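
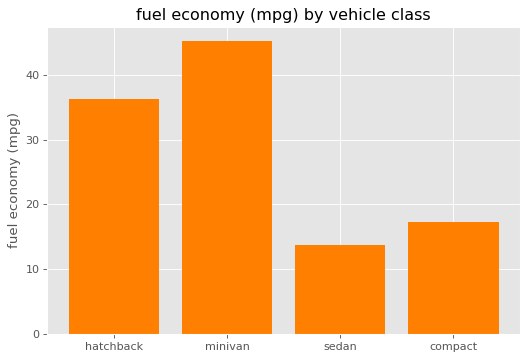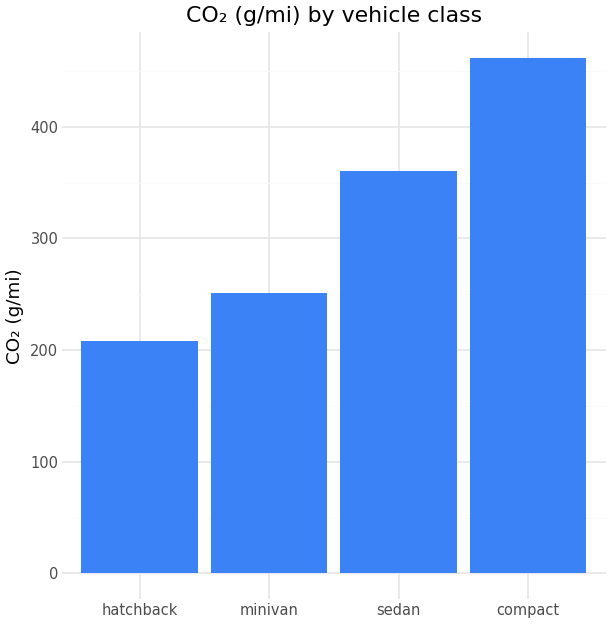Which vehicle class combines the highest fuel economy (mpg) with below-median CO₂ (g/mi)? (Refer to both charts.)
minivan

Chart 2 median CO₂ (g/mi) ≈ 300; below-median vehicle classes: hatchback, minivan. Among those, minivan has the highest fuel economy (mpg) (≈ 45).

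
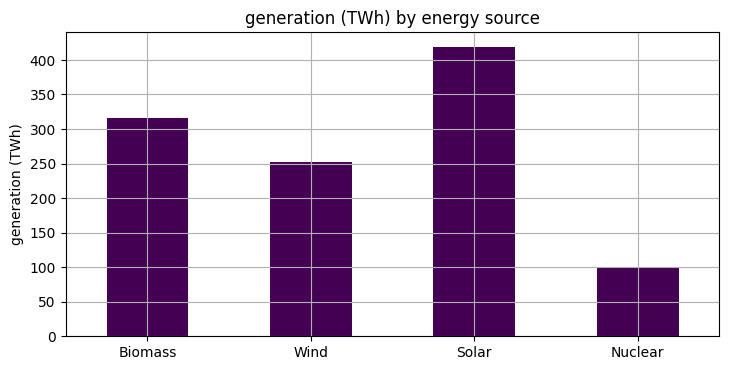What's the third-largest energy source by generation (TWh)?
Top 4: Solar ≈ 400, Biomass ≈ 300, Wind ≈ 250, Nuclear ≈ 100.

Wind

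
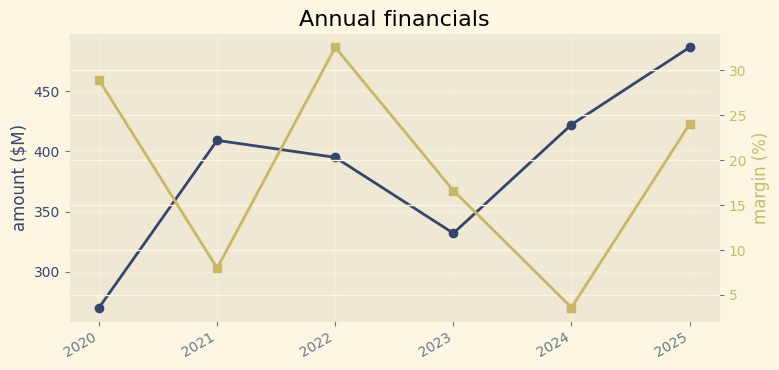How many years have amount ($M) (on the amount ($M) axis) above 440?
Above 440: 2025.

1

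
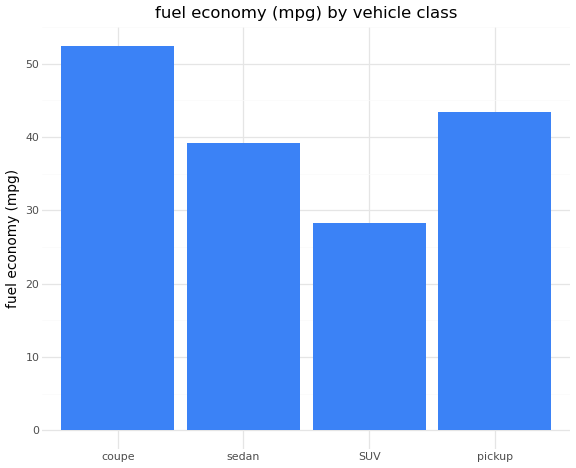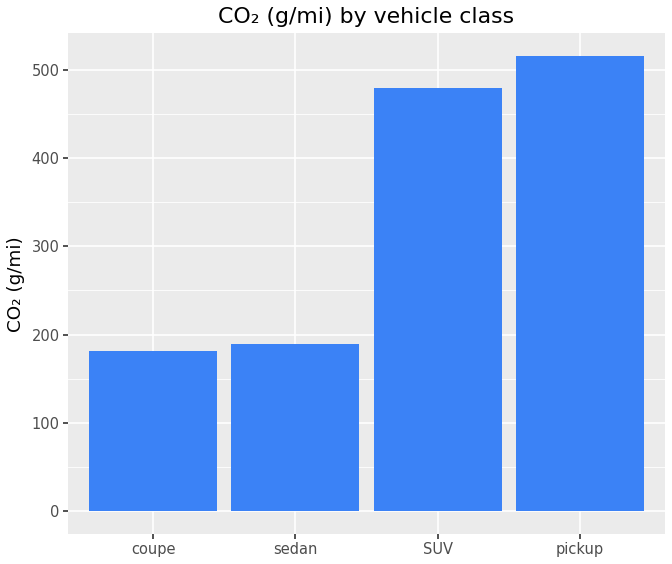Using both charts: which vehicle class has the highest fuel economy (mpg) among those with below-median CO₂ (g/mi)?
coupe

Chart 2 median CO₂ (g/mi) ≈ 350; below-median vehicle classes: coupe, sedan. Among those, coupe has the highest fuel economy (mpg) (≈ 50).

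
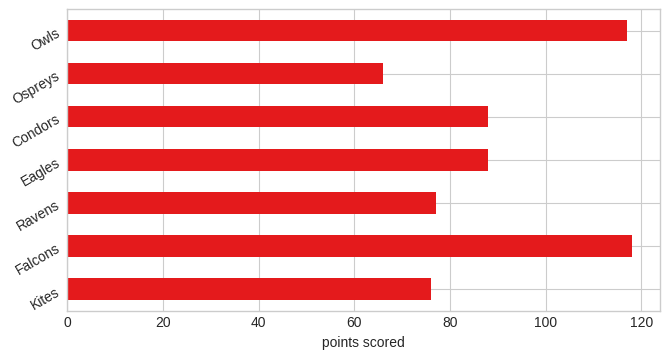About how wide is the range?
Max Falcons ≈ 120, min Ospreys ≈ 70; range ≈ 50.

≈ 50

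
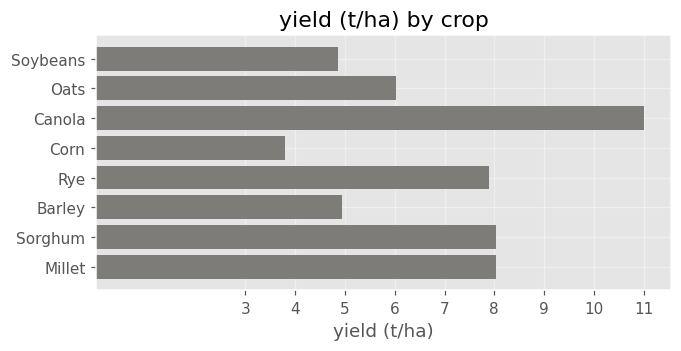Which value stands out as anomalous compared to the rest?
Canola

Canola ≈ 11; the rest sit between ≈ 4 and ≈ 8.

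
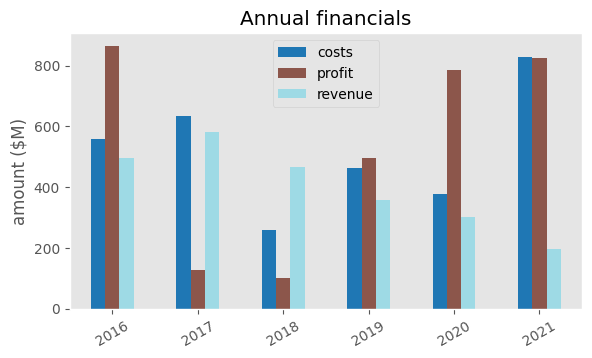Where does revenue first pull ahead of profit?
2016: revenue ≈ 500 vs profit ≈ 900 (not yet); 2017: revenue ≈ 600 vs profit ≈ 100 (first crossover).

2017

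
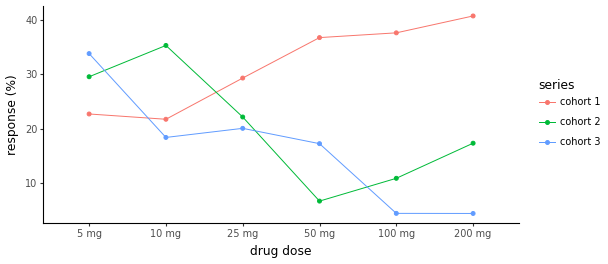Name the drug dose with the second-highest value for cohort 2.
5 mg

Top 3 for cohort 2: 10 mg ≈ 35, 5 mg ≈ 30, 25 mg ≈ 20.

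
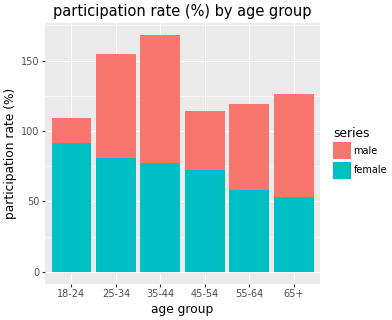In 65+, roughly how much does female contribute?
female top ≈ 60, bottom ≈ 0; segment ≈ 60.

≈ 60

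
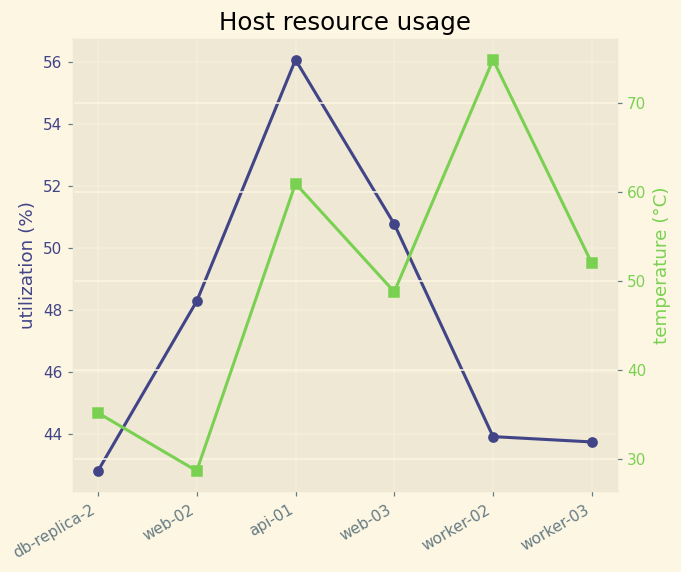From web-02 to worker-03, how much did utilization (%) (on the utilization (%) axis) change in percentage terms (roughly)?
≈ -8.3%

web-02 ≈ 48, worker-03 ≈ 44; (44 − 48) / 48 ≈ -8.3%.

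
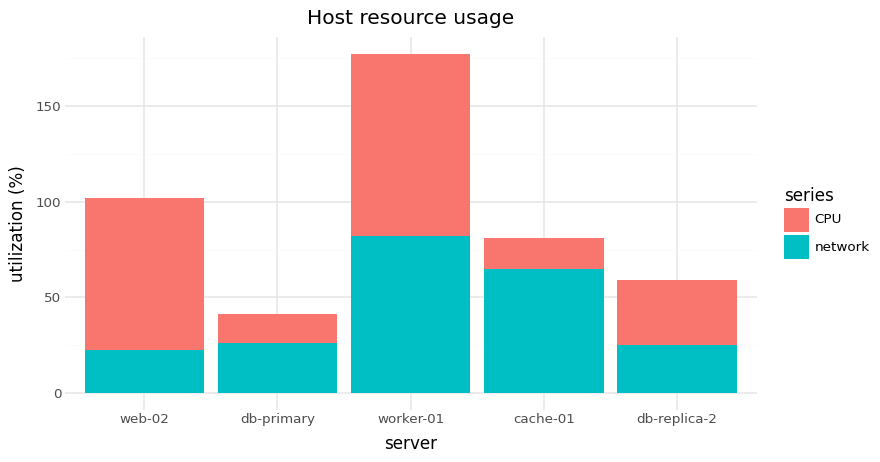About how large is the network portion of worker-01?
≈ 80

network top ≈ 80, bottom ≈ 0; segment ≈ 80.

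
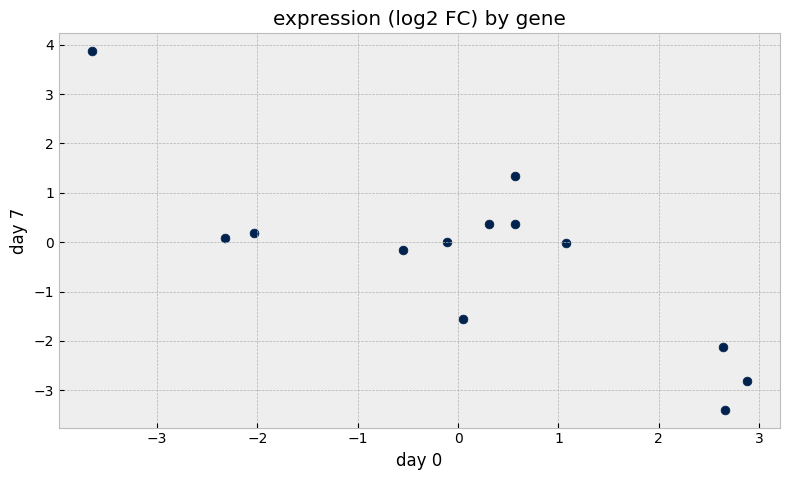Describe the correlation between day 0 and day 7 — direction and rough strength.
Points are negatively correlated; strong (|r| ≈ 0.8).

negative, strong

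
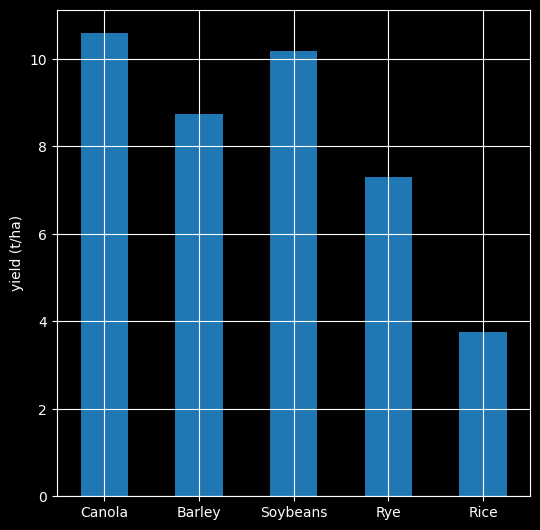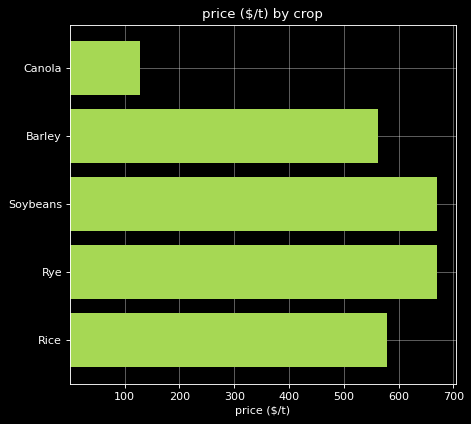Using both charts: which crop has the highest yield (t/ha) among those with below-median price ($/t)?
Chart 2 median price ($/t) ≈ 600; below-median crops: Canola, Barley. Among those, Canola has the highest yield (t/ha) (≈ 11).

Canola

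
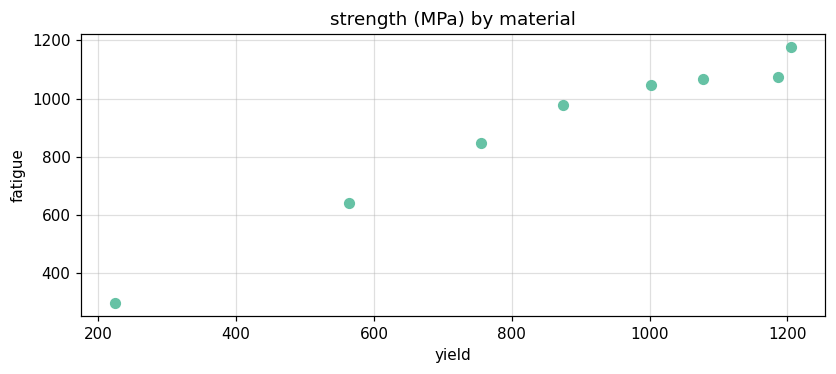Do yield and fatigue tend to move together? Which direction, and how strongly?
Points are positively correlated; strong (|r| ≈ 1.0).

positive, strong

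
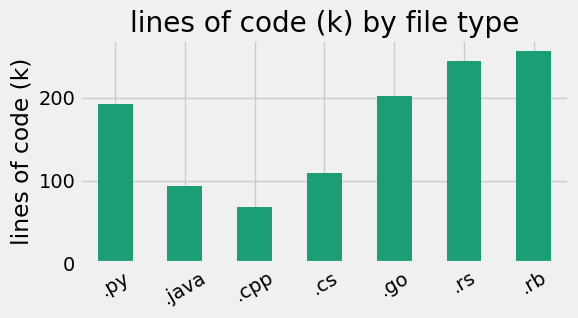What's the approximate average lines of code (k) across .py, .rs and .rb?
(200 + 250 + 250) / 3 ≈ 233.

≈ 233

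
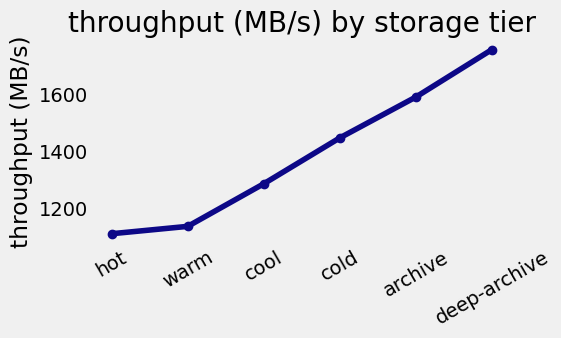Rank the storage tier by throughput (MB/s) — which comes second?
archive

Top 3: deep-archive ≈ 1800, archive ≈ 1600, cold ≈ 1400.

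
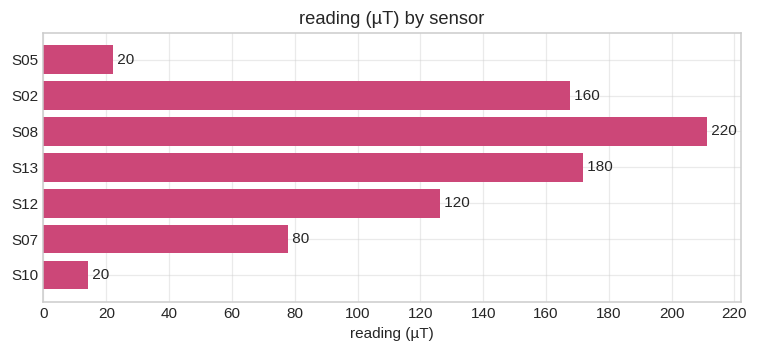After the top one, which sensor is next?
S13

Top 3: S08 ≈ 220, S13 ≈ 180, S02 ≈ 160.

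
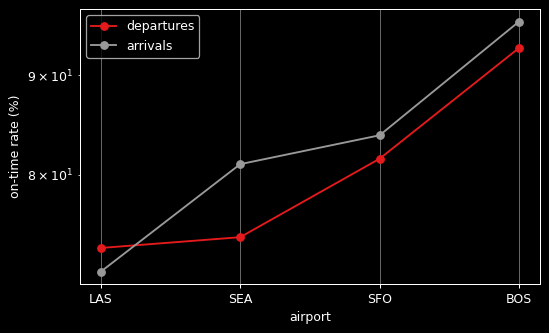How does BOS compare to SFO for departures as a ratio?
≈ 1.19×

BOS ≈ 95, SFO ≈ 80; 95/80 ≈ 1.19.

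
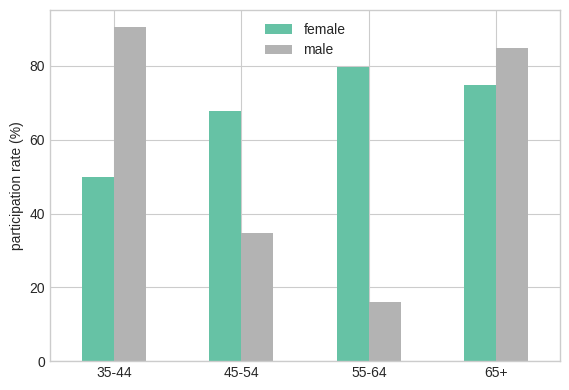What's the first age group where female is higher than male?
35-44: female ≈ 50 vs male ≈ 90 (not yet); 45-54: female ≈ 70 vs male ≈ 30 (first crossover).

45-54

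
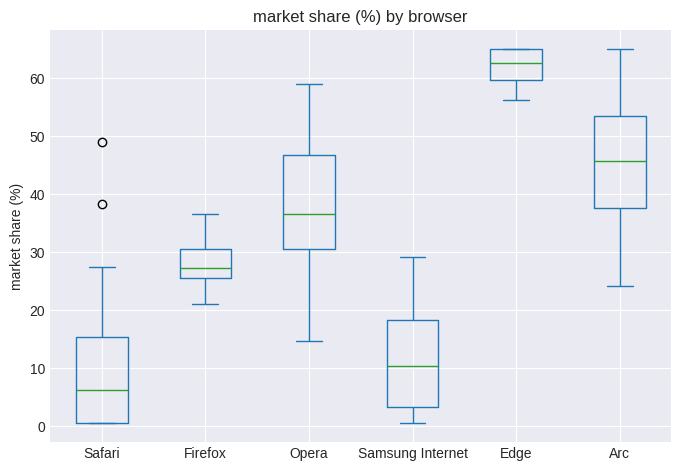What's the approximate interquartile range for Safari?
Q3 ≈ 15, Q1 ≈ 0; IQR ≈ 15.

≈ 15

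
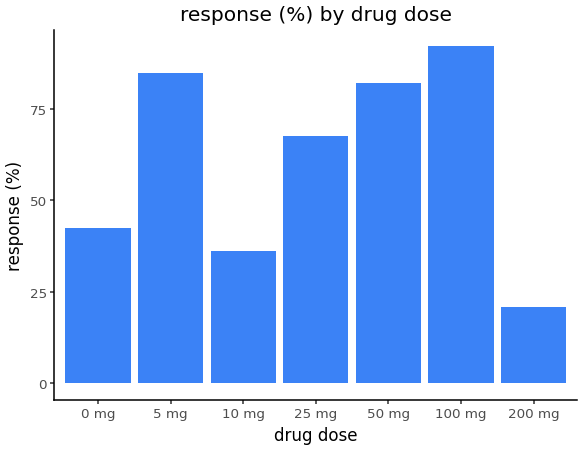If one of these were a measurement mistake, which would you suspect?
200 mg ≈ 20; the rest sit between ≈ 40 and ≈ 90.

200 mg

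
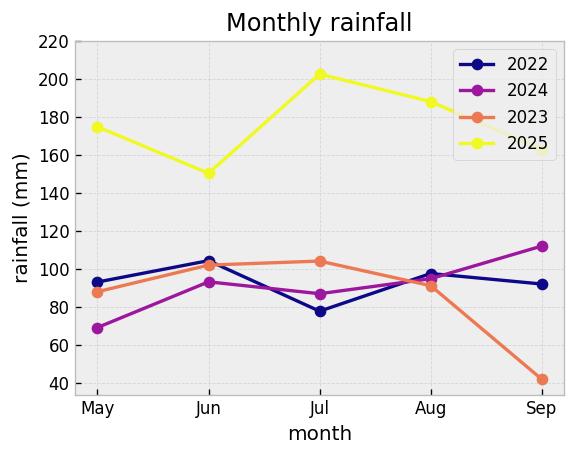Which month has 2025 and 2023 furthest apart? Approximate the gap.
Sep, ≈ 120 mm

Sep: 2025 ≈ 160, 2023 ≈ 40 → gap ≈ 120. Next-largest (Jul) is only ≈ 100.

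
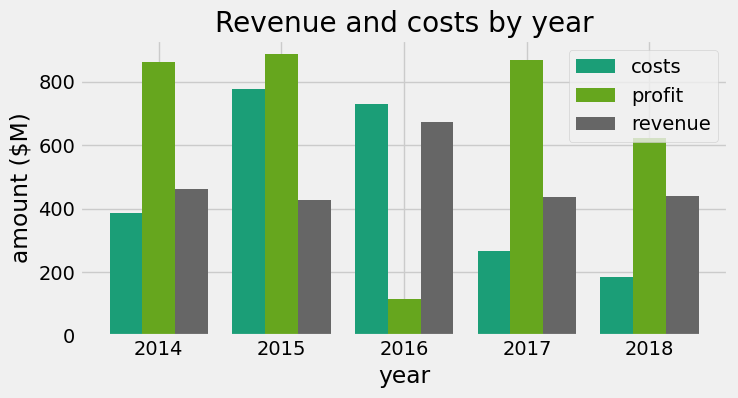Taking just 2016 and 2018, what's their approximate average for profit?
≈ 350

(100 + 600) / 2 ≈ 350.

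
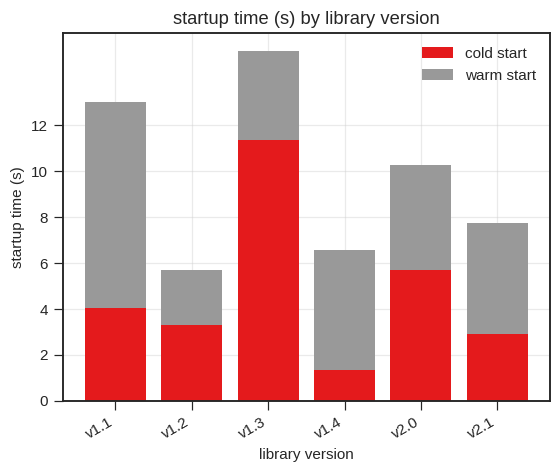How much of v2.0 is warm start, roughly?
warm start top ≈ 10, bottom ≈ 6; segment ≈ 4.

≈ 4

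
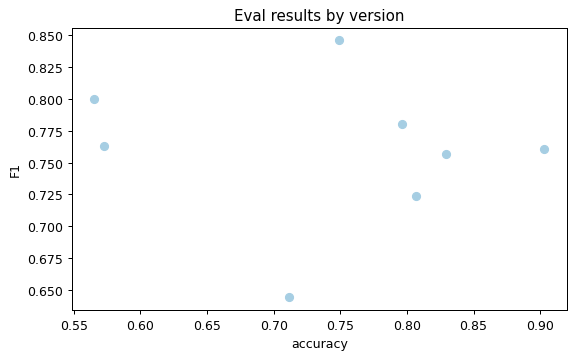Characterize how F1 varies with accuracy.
Points are roughly uncorrelated; weak (|r| ≈ 0.1).

no clear correlation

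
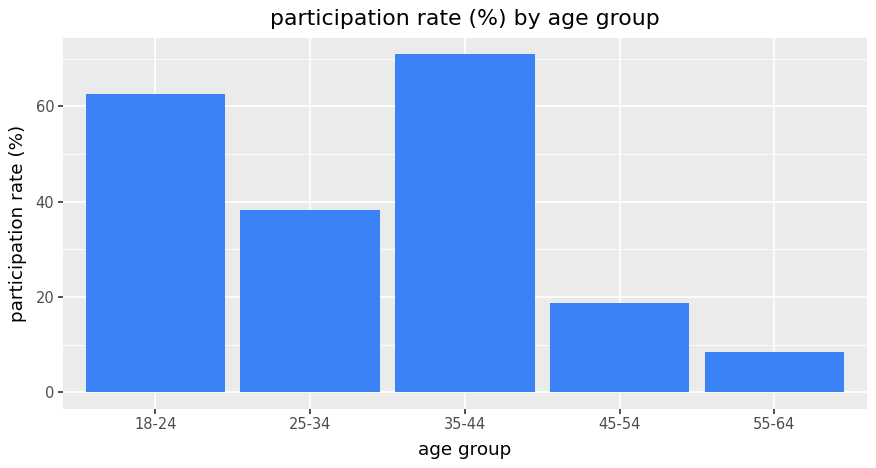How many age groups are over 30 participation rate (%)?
3

Above 30: 18-24, 25-34, 35-44.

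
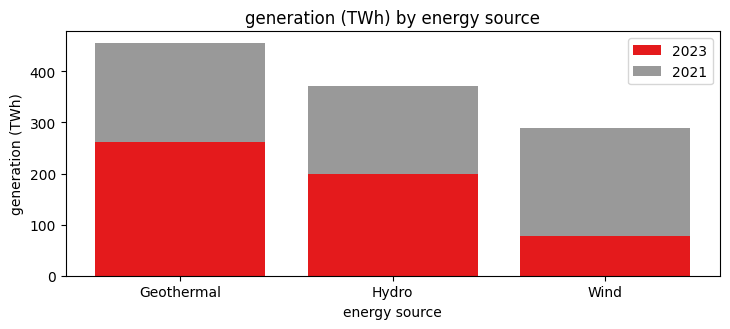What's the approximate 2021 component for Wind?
≈ 200

2021 top ≈ 300, bottom ≈ 100; segment ≈ 200.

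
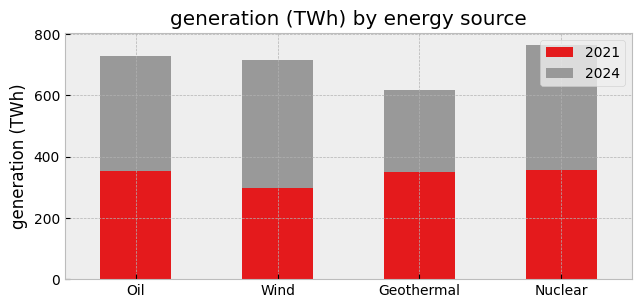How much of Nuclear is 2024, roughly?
2024 top ≈ 800, bottom ≈ 400; segment ≈ 400.

≈ 400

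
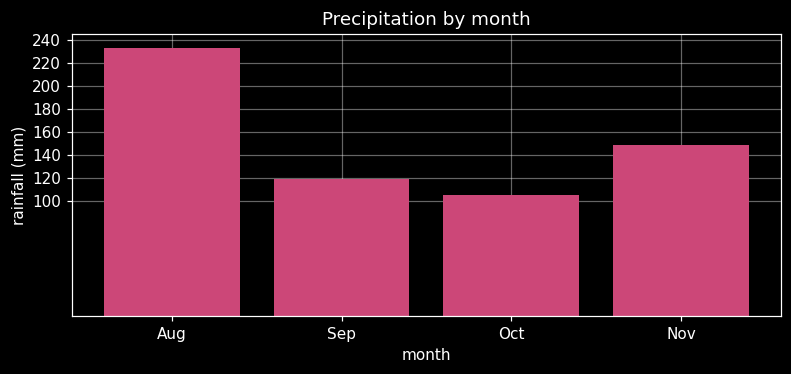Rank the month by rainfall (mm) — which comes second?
Nov

Top 3: Aug ≈ 240, Nov ≈ 140, Sep ≈ 120.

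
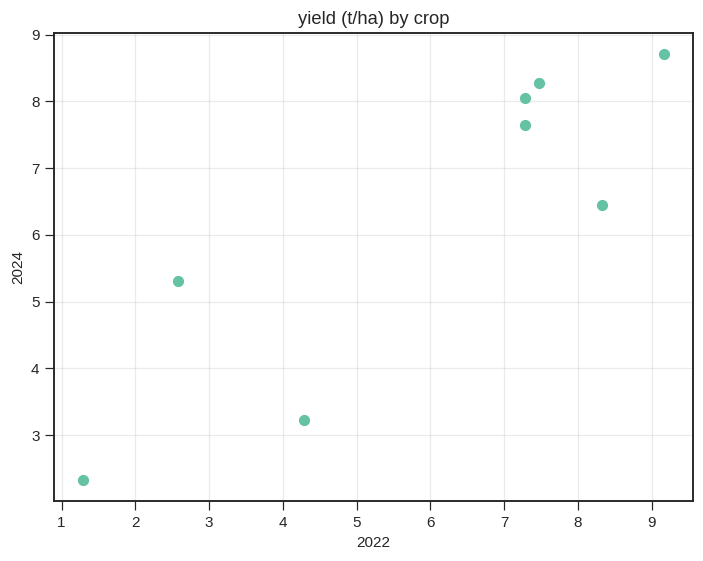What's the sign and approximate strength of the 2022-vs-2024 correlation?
positive, strong

Points are positively correlated; strong (|r| ≈ 0.9).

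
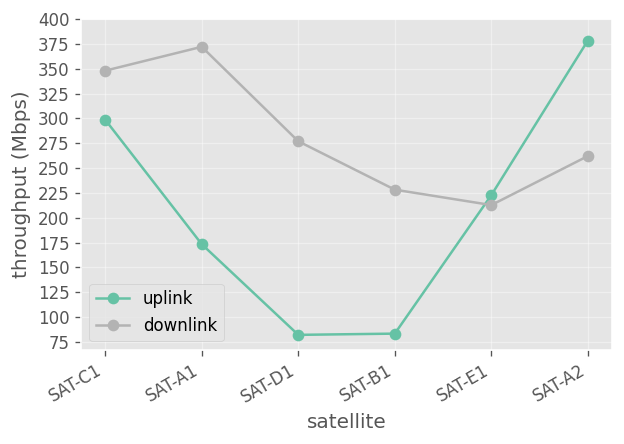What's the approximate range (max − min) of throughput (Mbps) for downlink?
Max SAT-A1 ≈ 375, min SAT-E1 ≈ 225; range ≈ 150.

≈ 150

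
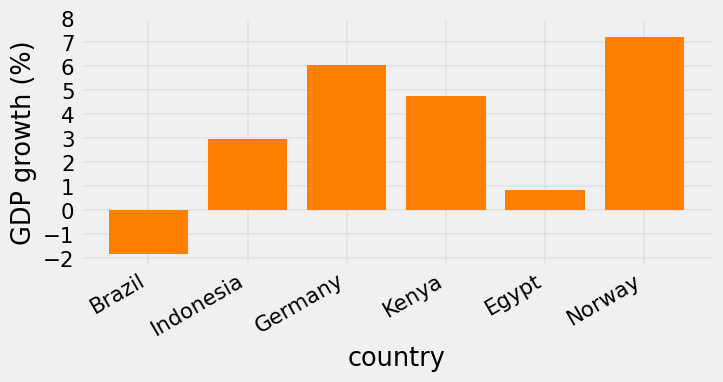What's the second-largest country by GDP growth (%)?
Germany

Top 3: Norway ≈ 7, Germany ≈ 6, Kenya ≈ 5.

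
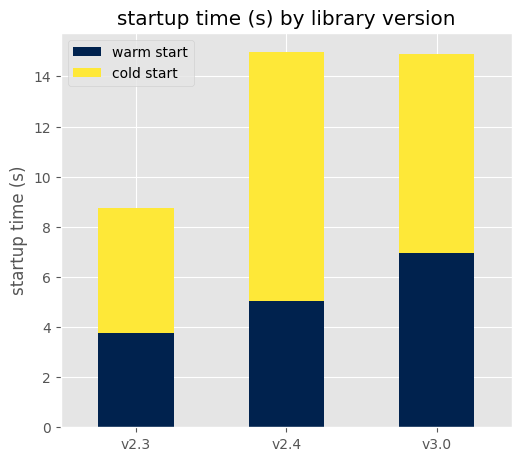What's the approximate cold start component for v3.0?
≈ 8

cold start top ≈ 14, bottom ≈ 6; segment ≈ 8.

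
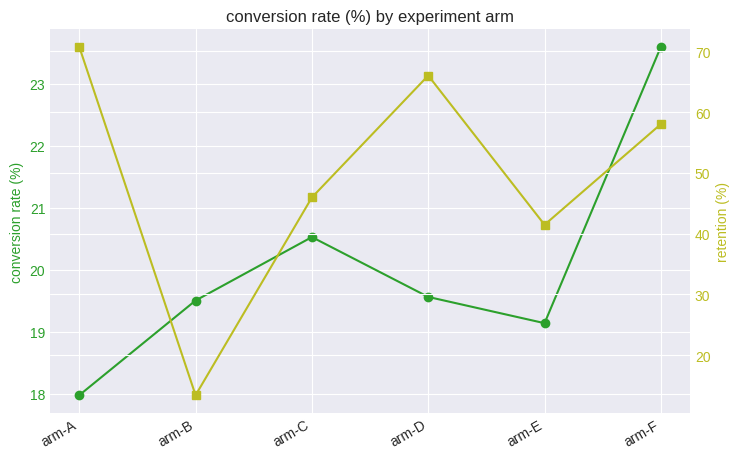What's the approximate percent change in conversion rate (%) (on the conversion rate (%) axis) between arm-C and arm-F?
arm-C ≈ 20.5, arm-F ≈ 23.5; (23.5 − 20.5) / 20.5 ≈ +14.6%.

≈ +14.6%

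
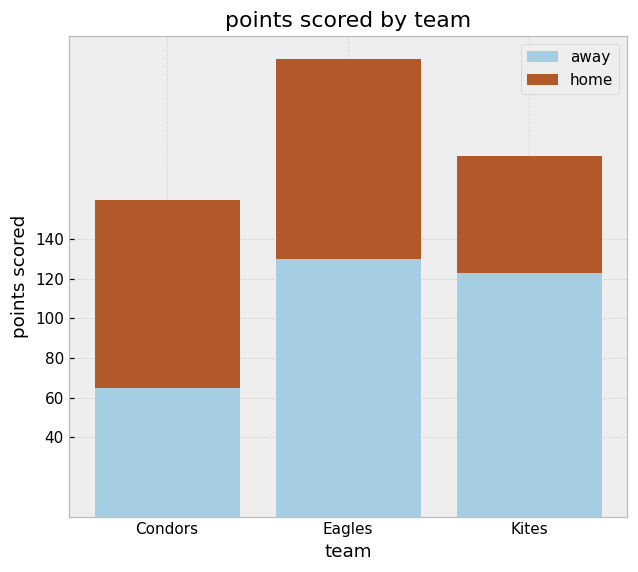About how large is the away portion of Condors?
≈ 60

away top ≈ 60, bottom ≈ 0; segment ≈ 60.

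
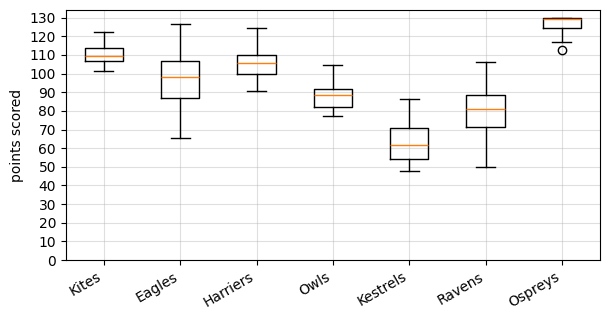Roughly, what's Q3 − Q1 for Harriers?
Q3 ≈ 110, Q1 ≈ 100; IQR ≈ 10.

≈ 10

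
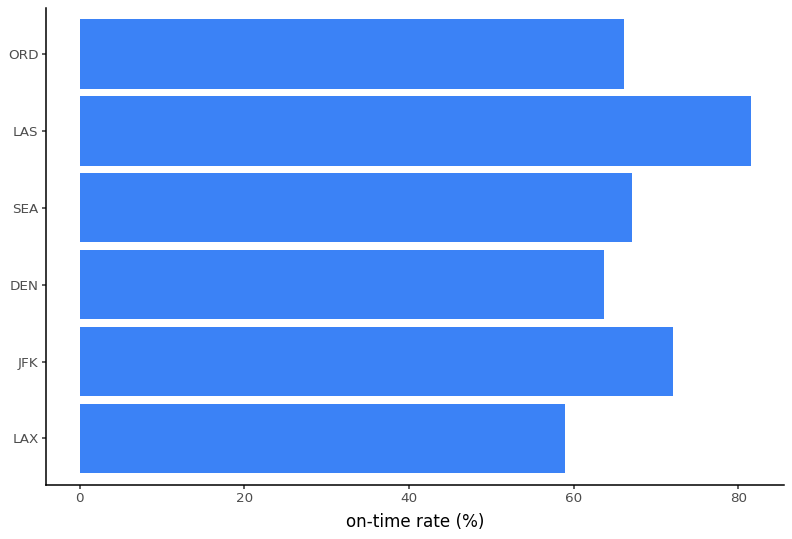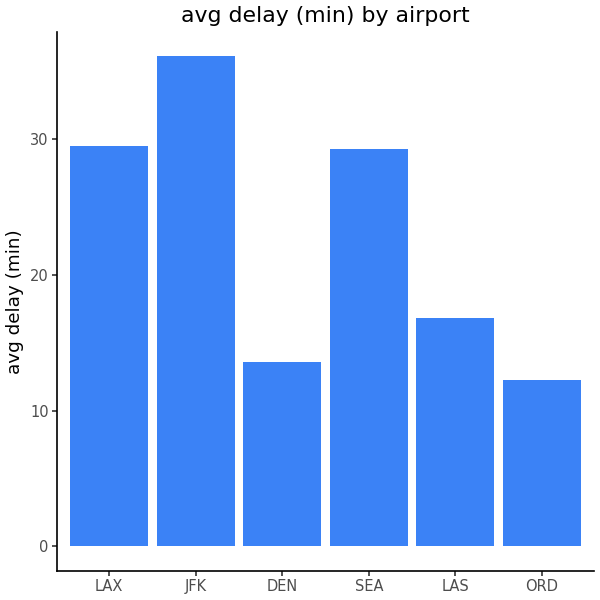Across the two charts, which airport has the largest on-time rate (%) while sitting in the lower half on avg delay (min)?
Chart 2 median avg delay (min) ≈ 25; below-median airports: DEN, LAS, ORD. Among those, LAS has the highest on-time rate (%) (≈ 80).

LAS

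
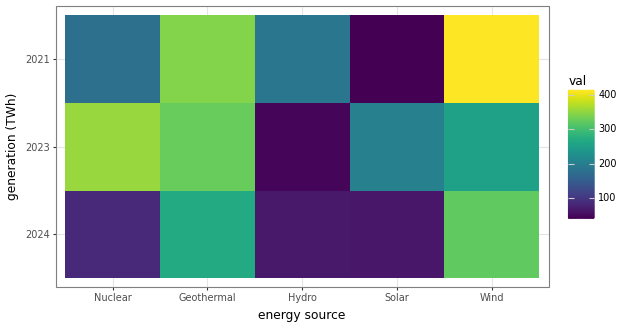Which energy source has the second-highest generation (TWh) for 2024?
Top 3 for 2024: Wind ≈ 300, Geothermal ≈ 250, Nuclear ≈ 100.

Geothermal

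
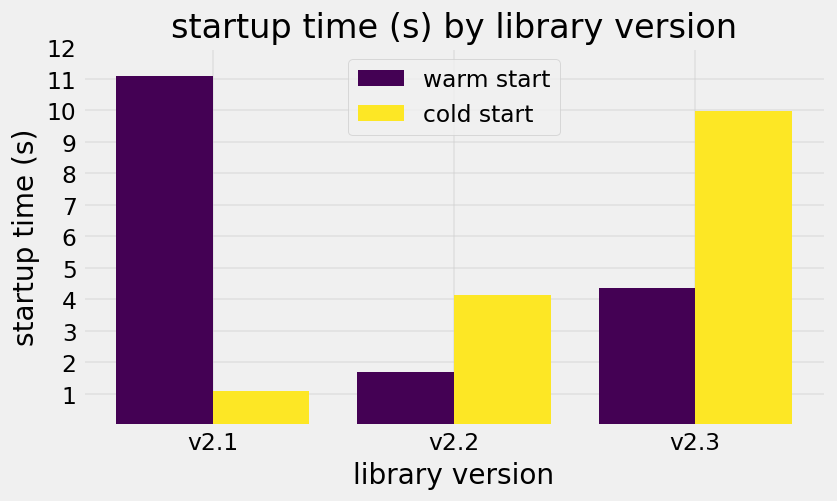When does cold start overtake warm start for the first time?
v2.2

v2.1: cold start ≈ 1 vs warm start ≈ 11 (not yet); v2.2: cold start ≈ 4 vs warm start ≈ 2 (first crossover).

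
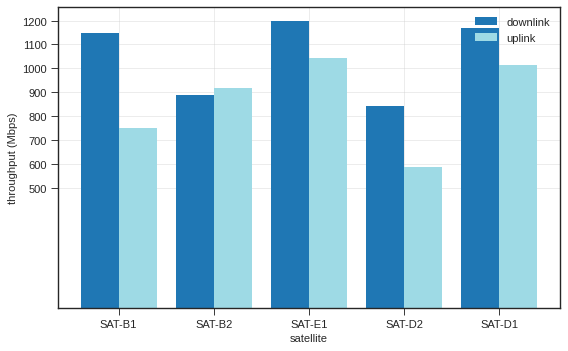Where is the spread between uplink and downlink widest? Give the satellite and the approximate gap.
SAT-B1, ≈ 300 Mbps

SAT-B1: uplink ≈ 800, downlink ≈ 1100 → gap ≈ 300. Next-largest (SAT-D2) is only ≈ 200.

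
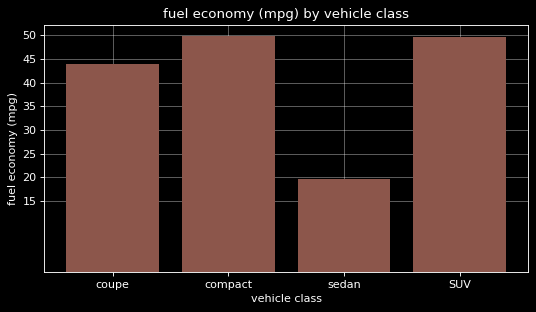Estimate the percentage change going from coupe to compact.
≈ +11.1%

coupe ≈ 45, compact ≈ 50; (50 − 45) / 45 ≈ +11.1%.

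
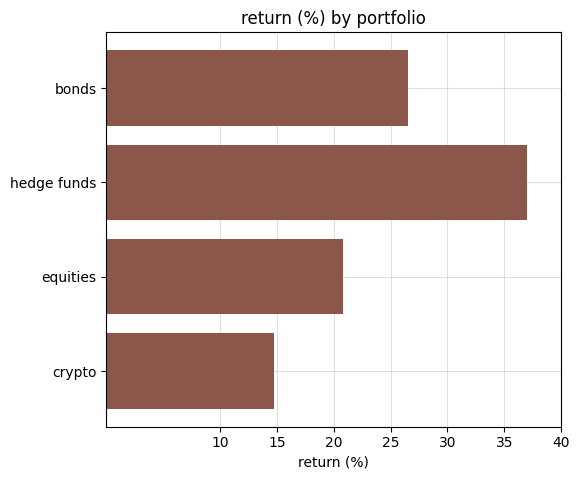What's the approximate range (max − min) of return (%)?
Max hedge funds ≈ 35, min crypto ≈ 15; range ≈ 20.

≈ 20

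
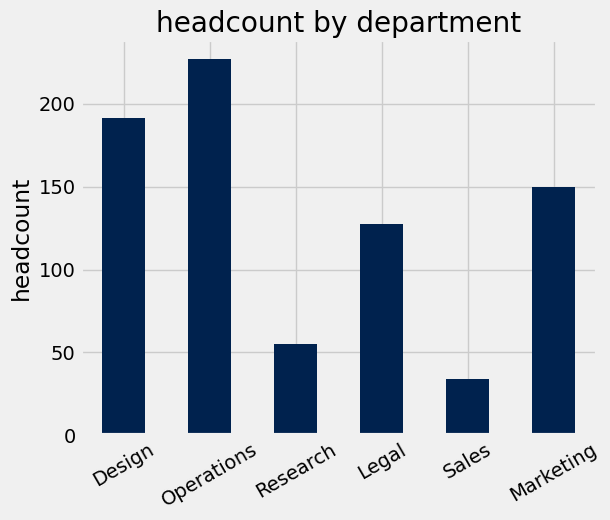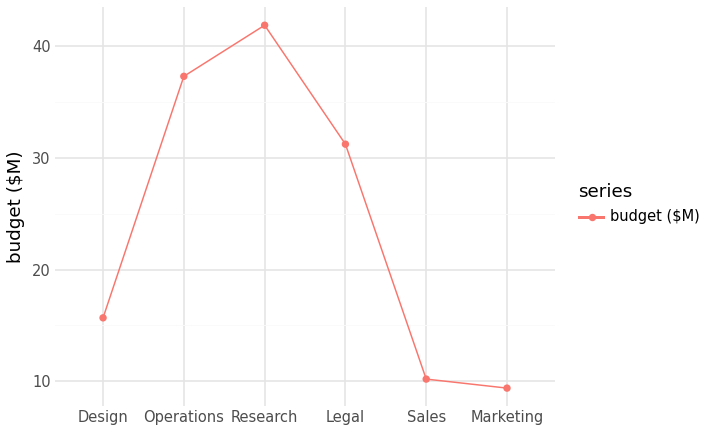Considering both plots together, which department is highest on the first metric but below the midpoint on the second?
Design

Chart 2 median budget ($M) ≈ 25; below-median departments: Design, Sales, Marketing. Among those, Design has the highest headcount (≈ 200).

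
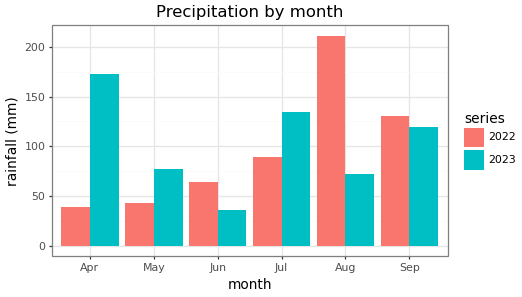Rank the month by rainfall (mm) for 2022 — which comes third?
Top 4 for 2022: Aug ≈ 220, Sep ≈ 140, Jul ≈ 80, Jun ≈ 60.

Jul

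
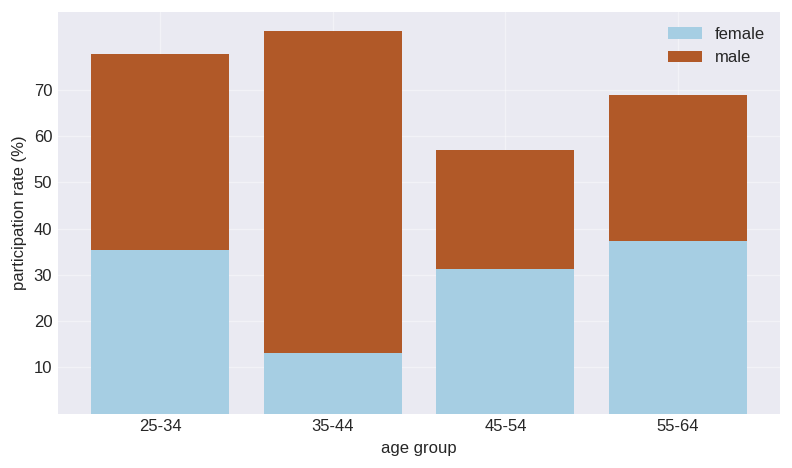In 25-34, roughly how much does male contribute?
male top ≈ 80, bottom ≈ 40; segment ≈ 40.

≈ 40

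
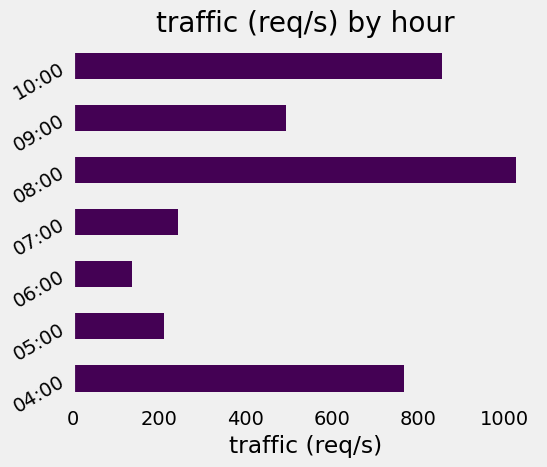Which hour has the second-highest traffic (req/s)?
Top 3: 08:00 ≈ 1000, 10:00 ≈ 900, 04:00 ≈ 800.

10:00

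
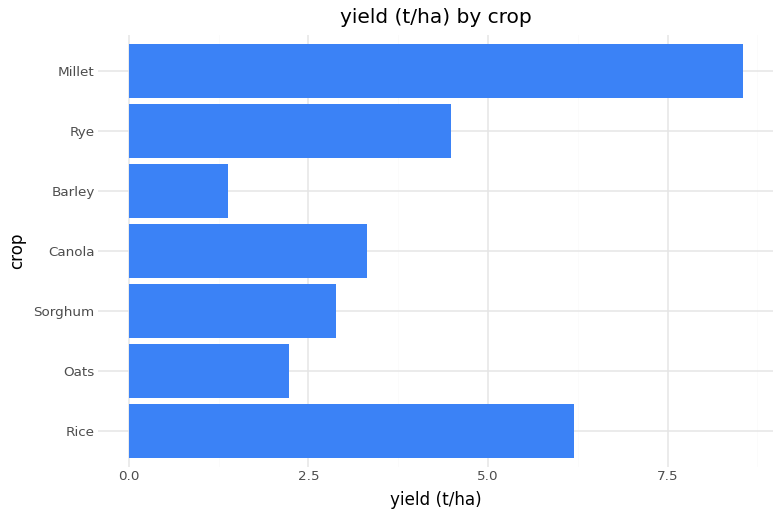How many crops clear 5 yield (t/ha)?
2

Above 5: Rice, Millet.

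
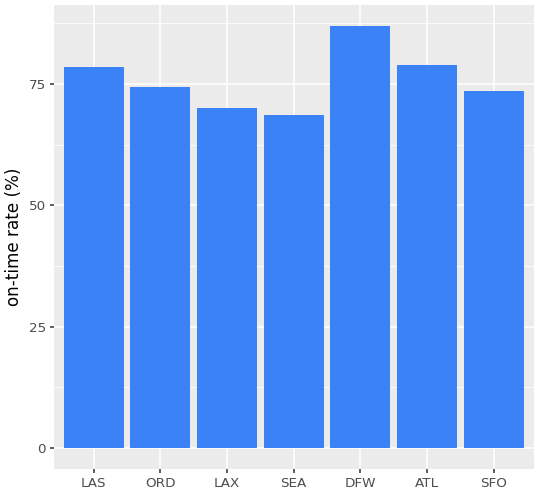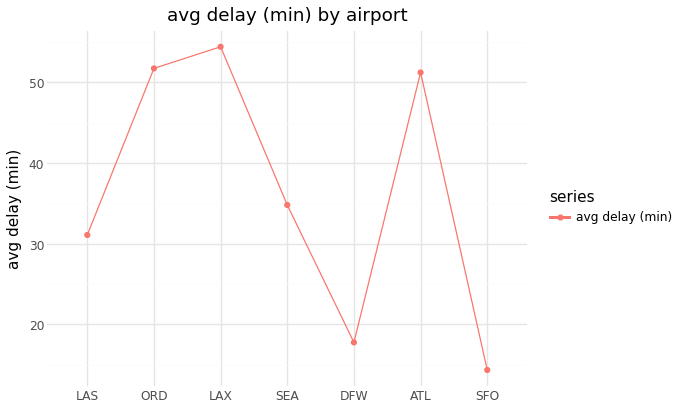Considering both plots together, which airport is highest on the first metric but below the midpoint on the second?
Chart 2 median avg delay (min) ≈ 35; below-median airports: LAS, DFW, SFO. Among those, DFW has the highest on-time rate (%) (≈ 90).

DFW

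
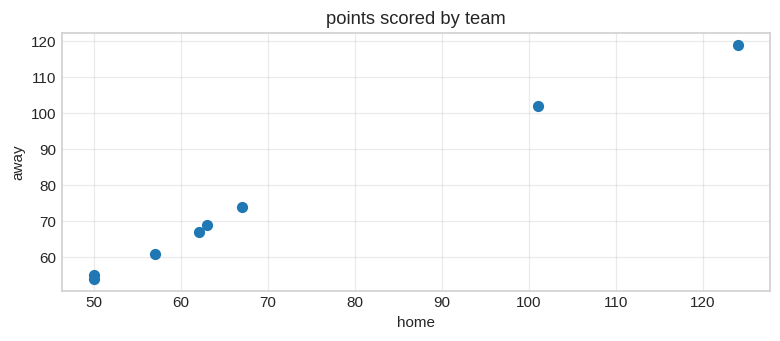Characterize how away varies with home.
positive, strong

Points are positively correlated; strong (|r| ≈ 1.0).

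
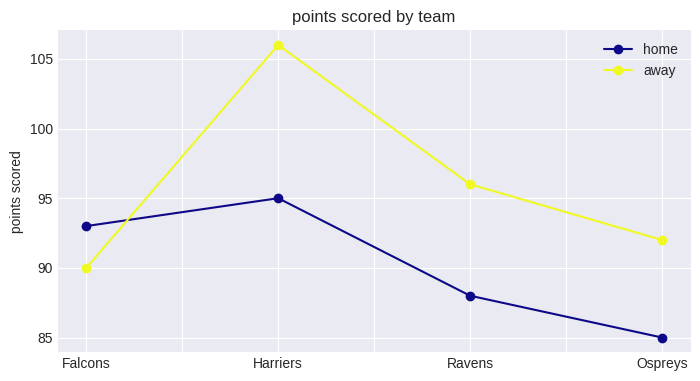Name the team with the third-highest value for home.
Top 4 for home: Harriers ≈ 96, Falcons ≈ 92, Ravens ≈ 88, Ospreys ≈ 84.

Ravens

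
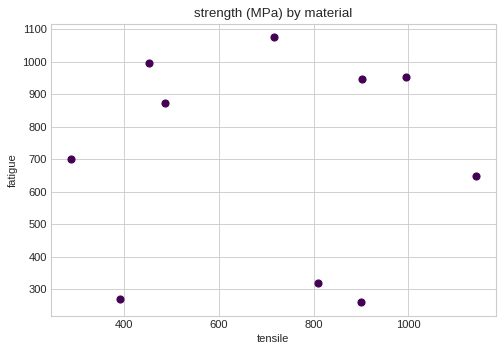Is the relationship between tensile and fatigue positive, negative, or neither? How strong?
no clear correlation

Points are roughly uncorrelated; weak (|r| ≈ 0.0).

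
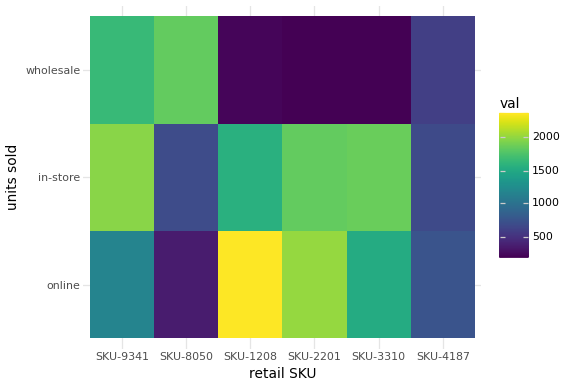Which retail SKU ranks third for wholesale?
Top 4 for wholesale: SKU-8050 ≈ 1800, SKU-9341 ≈ 1600, SKU-4187 ≈ 600, SKU-1208 ≈ 200.

SKU-4187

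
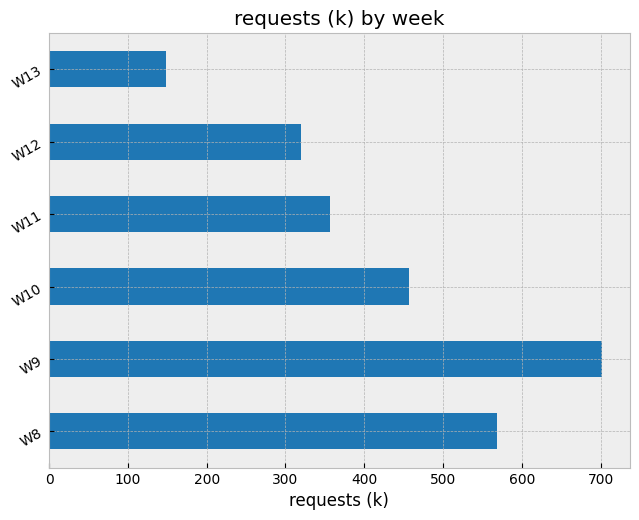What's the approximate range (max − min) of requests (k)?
Max W9 ≈ 700, min W13 ≈ 100; range ≈ 600.

≈ 600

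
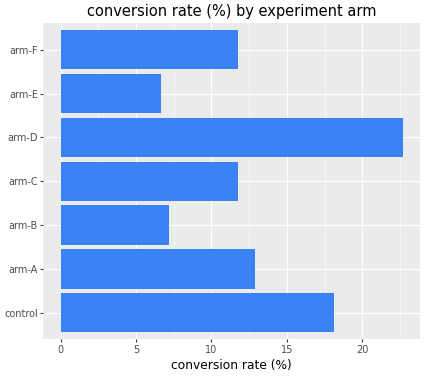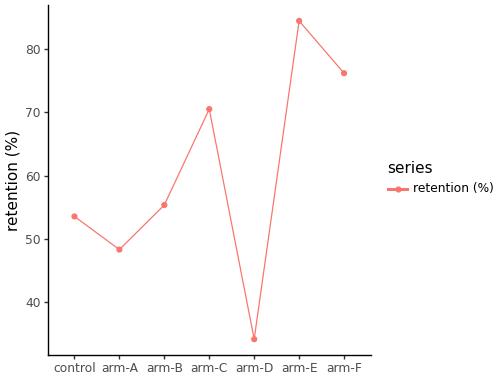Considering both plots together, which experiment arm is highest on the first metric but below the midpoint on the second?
arm-D

Chart 2 median retention (%) ≈ 60; below-median experiment arms: control, arm-A, arm-D. Among those, arm-D has the highest conversion rate (%) (≈ 25).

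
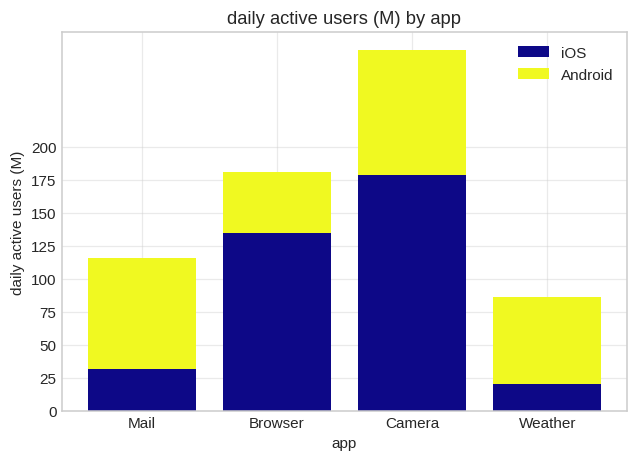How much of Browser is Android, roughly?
Android top ≈ 175, bottom ≈ 125; segment ≈ 50.

≈ 50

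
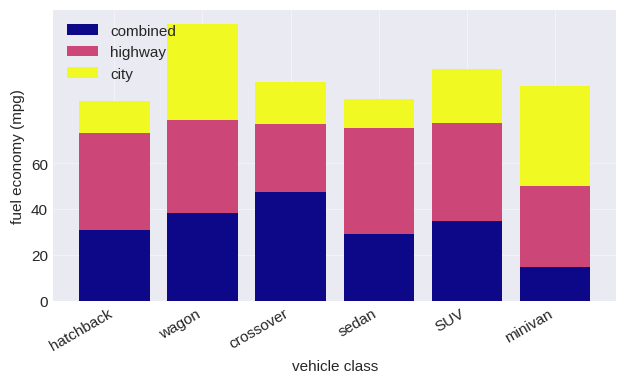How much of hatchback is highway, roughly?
≈ 40

highway top ≈ 80, bottom ≈ 40; segment ≈ 40.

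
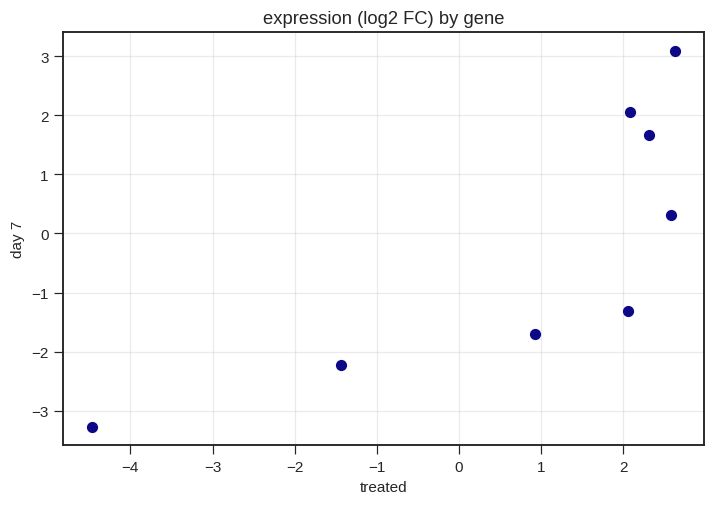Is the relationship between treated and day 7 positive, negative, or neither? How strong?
Points are positively correlated; strong (|r| ≈ 0.8).

positive, strong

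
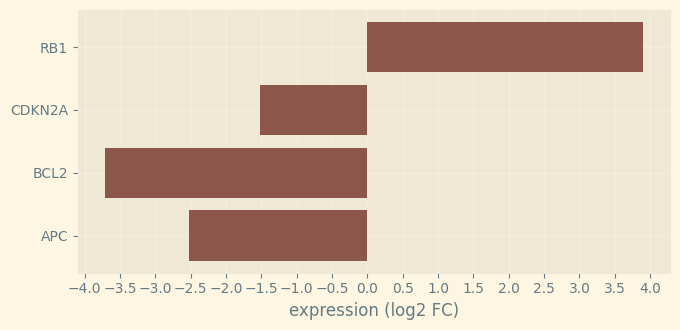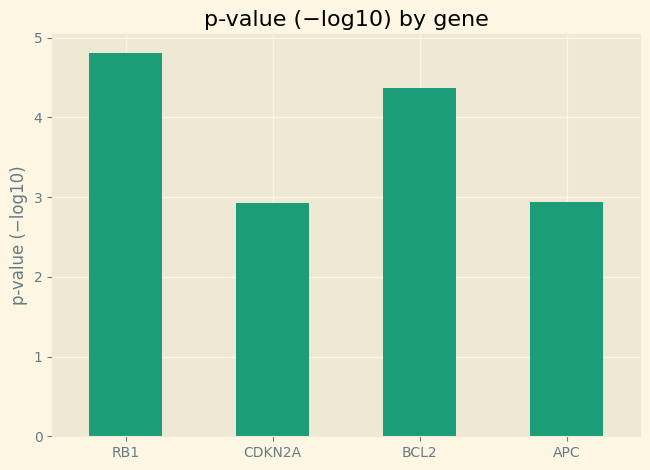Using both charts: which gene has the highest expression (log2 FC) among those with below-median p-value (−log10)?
Chart 2 median p-value (−log10) ≈ 3.5; below-median genes: CDKN2A, APC. Among those, CDKN2A has the highest expression (log2 FC) (≈ -1.5).

CDKN2A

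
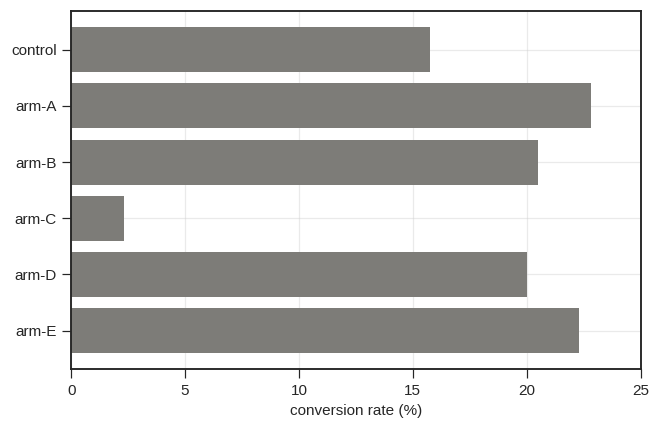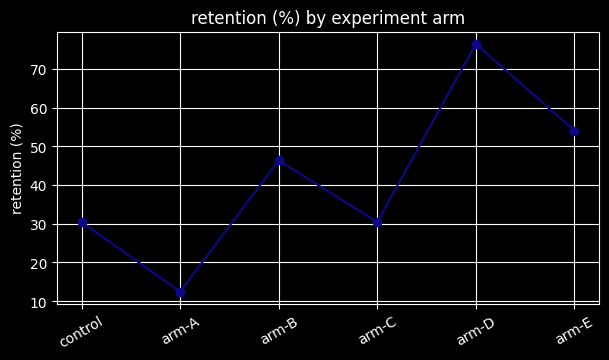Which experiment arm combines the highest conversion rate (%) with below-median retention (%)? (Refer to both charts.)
arm-A

Chart 2 median retention (%) ≈ 40; below-median experiment arms: control, arm-A, arm-C. Among those, arm-A has the highest conversion rate (%) (≈ 25).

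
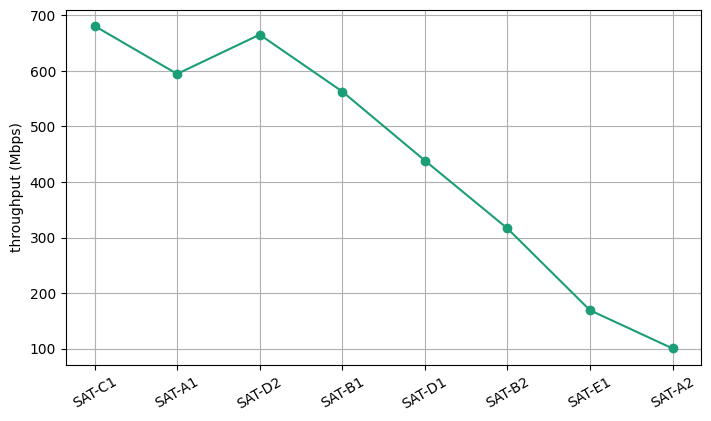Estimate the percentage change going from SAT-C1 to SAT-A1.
≈ -14.3%

SAT-C1 ≈ 700, SAT-A1 ≈ 600; (600 − 700) / 700 ≈ -14.3%.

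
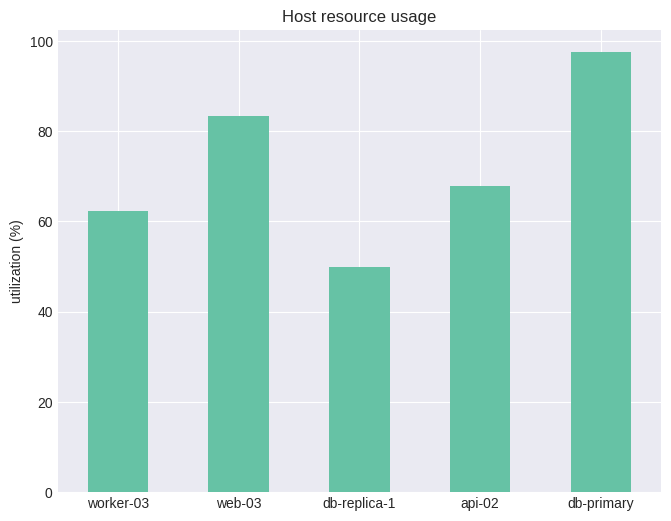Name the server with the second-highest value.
web-03

Top 3: db-primary ≈ 100, web-03 ≈ 80, api-02 ≈ 70.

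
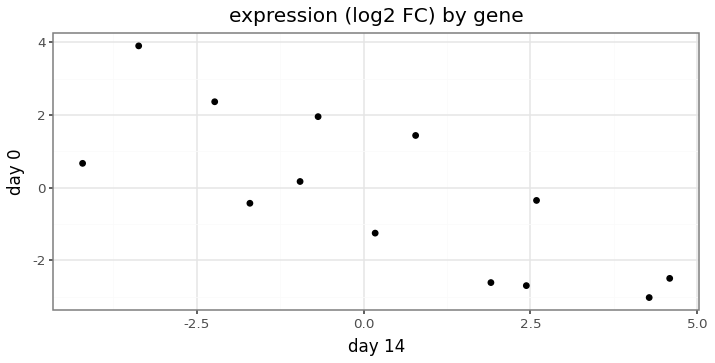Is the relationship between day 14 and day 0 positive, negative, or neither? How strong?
Points are negatively correlated; strong (|r| ≈ 0.8).

negative, strong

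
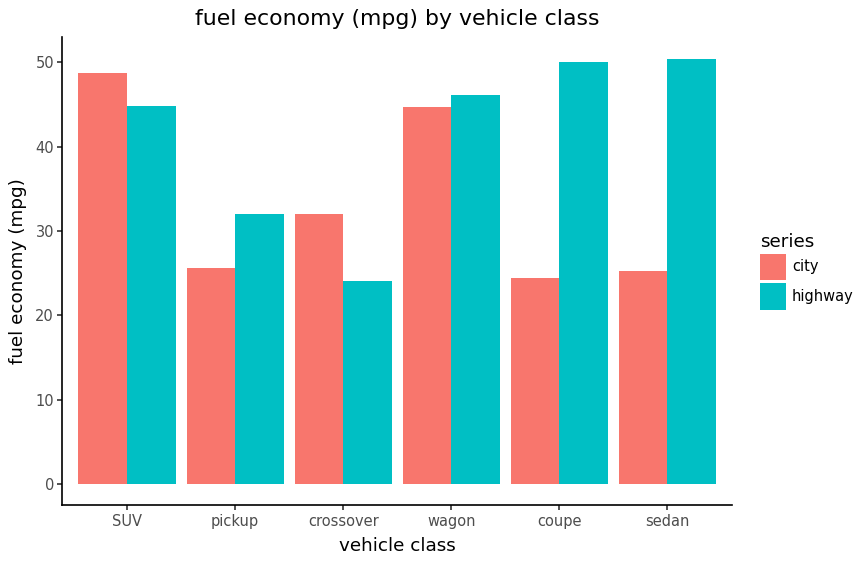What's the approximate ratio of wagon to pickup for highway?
≈ 1.5×

wagon ≈ 45, pickup ≈ 30; 45/30 ≈ 1.5.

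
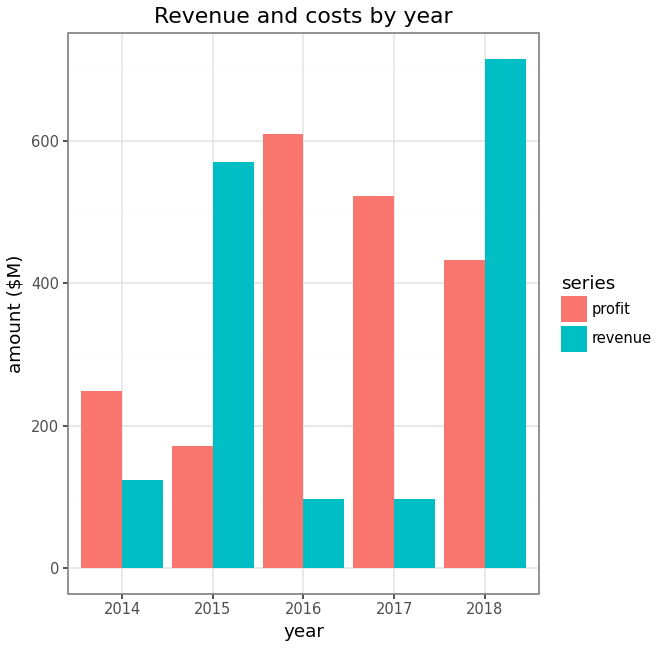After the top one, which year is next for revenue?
2015

Top 3 for revenue: 2018 ≈ 700, 2015 ≈ 600, 2014 ≈ 100.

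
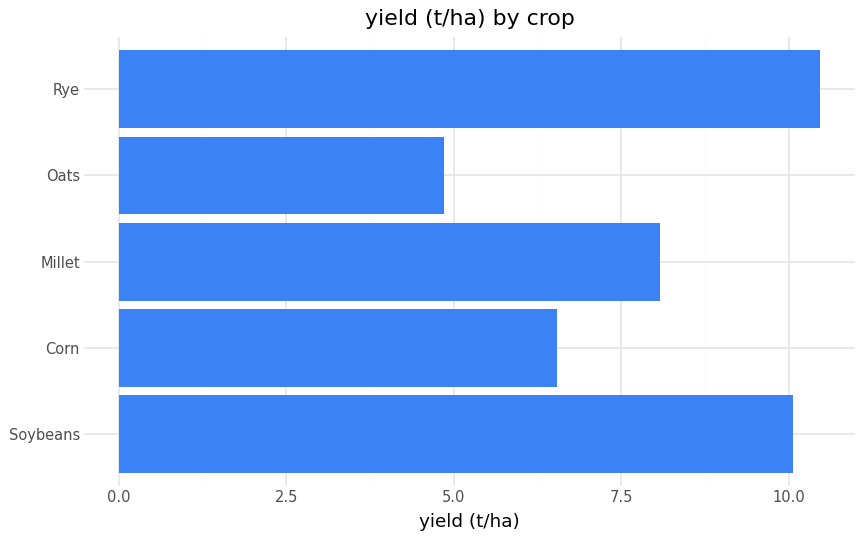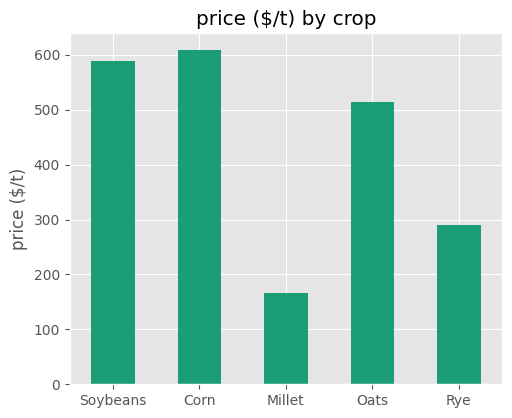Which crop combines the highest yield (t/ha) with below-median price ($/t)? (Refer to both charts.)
Chart 2 median price ($/t) ≈ 500; below-median crops: Millet, Rye. Among those, Rye has the highest yield (t/ha) (≈ 10).

Rye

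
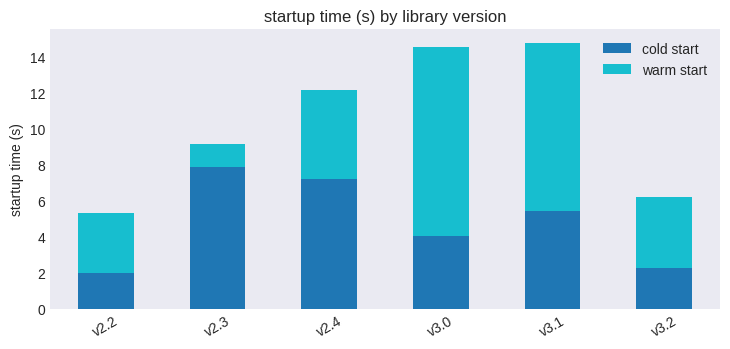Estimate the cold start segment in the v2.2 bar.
cold start top ≈ 2, bottom ≈ 0; segment ≈ 2.

≈ 2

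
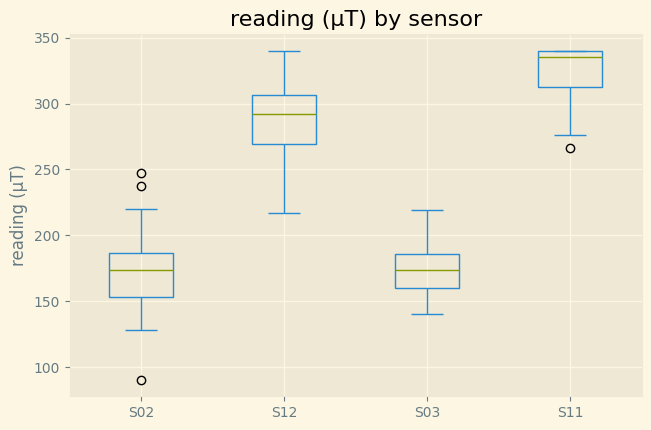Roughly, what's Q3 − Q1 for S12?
Q3 ≈ 300, Q1 ≈ 260; IQR ≈ 40.

≈ 40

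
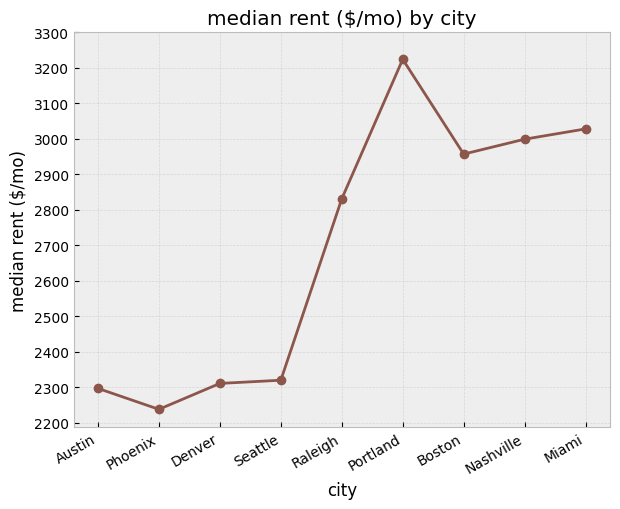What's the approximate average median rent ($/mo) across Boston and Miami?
≈ 3000

(3000 + 3000) / 2 ≈ 3000.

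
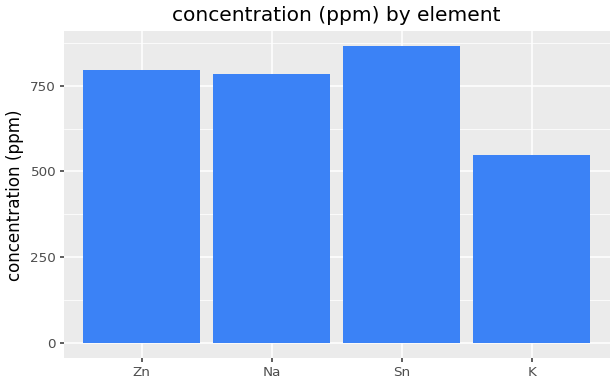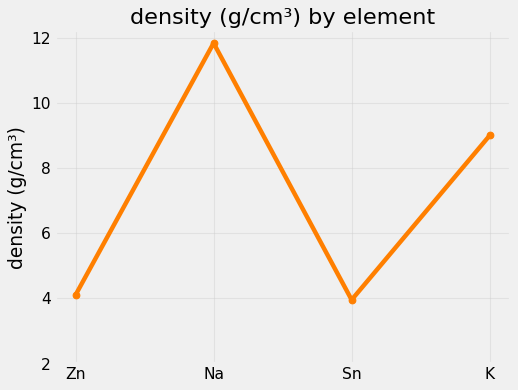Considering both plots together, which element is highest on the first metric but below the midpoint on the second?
Chart 2 median density (g/cm³) ≈ 6; below-median elements: Zn, Sn. Among those, Sn has the highest concentration (ppm) (≈ 900).

Sn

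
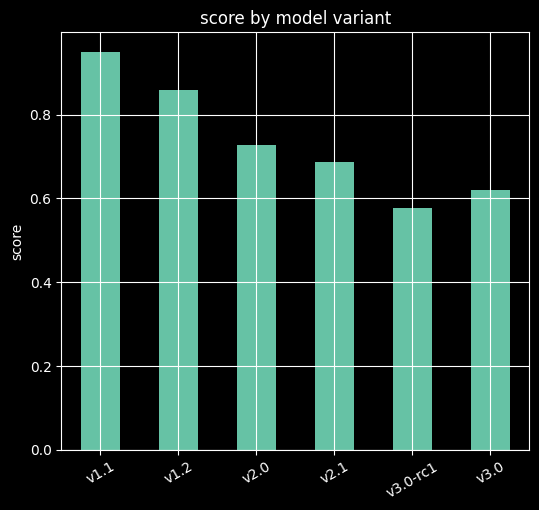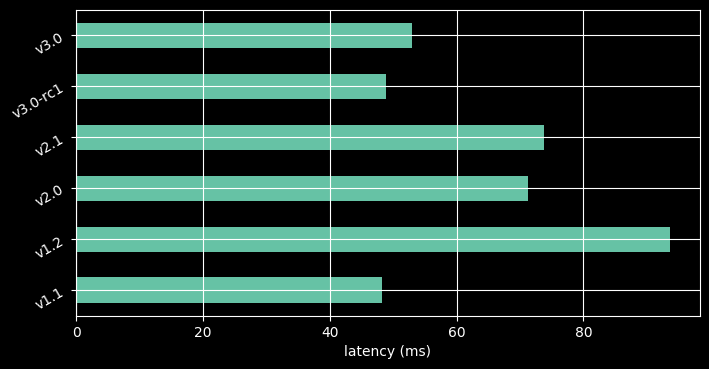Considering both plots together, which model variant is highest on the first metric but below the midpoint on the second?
Chart 2 median latency (ms) ≈ 60; below-median model variants: v1.1, v3.0-rc1, v3.0. Among those, v1.1 has the highest score (≈ 0.9).

v1.1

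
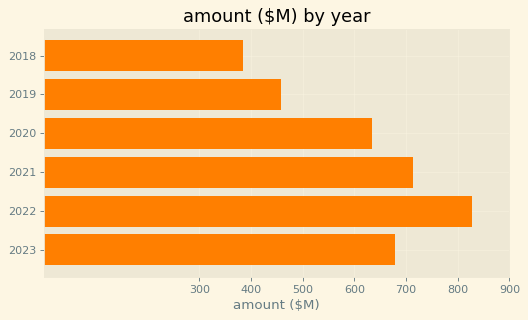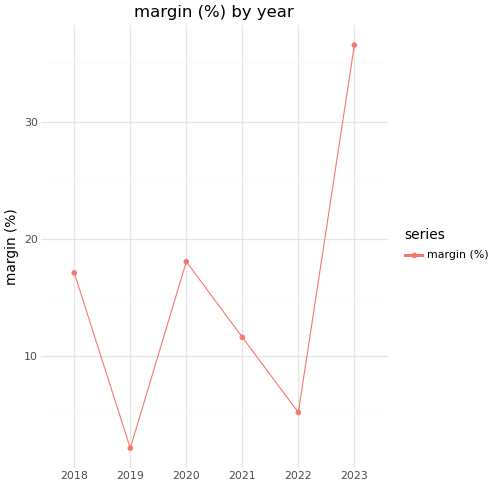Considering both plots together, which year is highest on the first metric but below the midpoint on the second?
2022

Chart 2 median margin (%) ≈ 15; below-median years: 2019, 2021, 2022. Among those, 2022 has the highest amount ($M) (≈ 800).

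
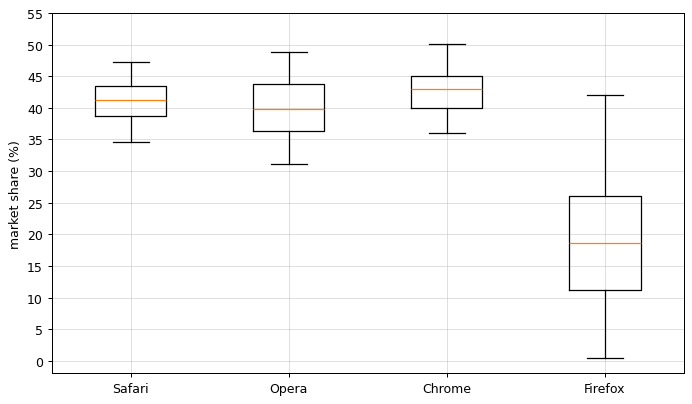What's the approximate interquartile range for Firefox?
≈ 15

Q3 ≈ 25, Q1 ≈ 10; IQR ≈ 15.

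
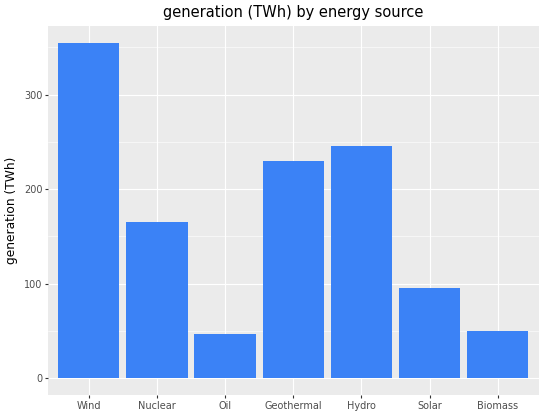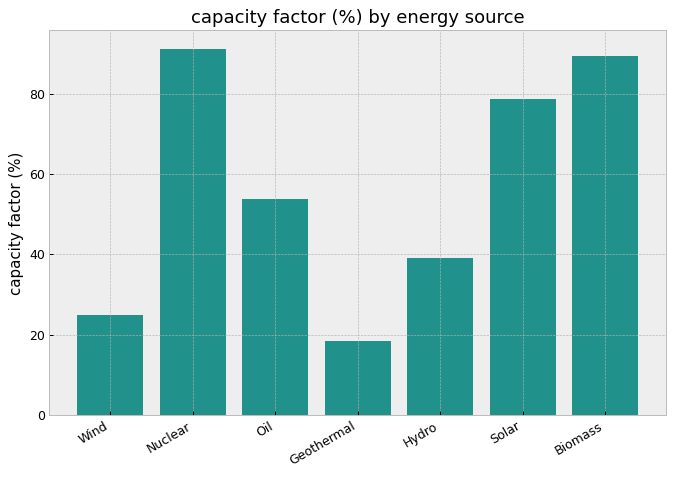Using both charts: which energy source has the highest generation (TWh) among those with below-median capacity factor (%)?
Chart 2 median capacity factor (%) ≈ 50; below-median energy sources: Wind, Geothermal, Hydro. Among those, Wind has the highest generation (TWh) (≈ 350).

Wind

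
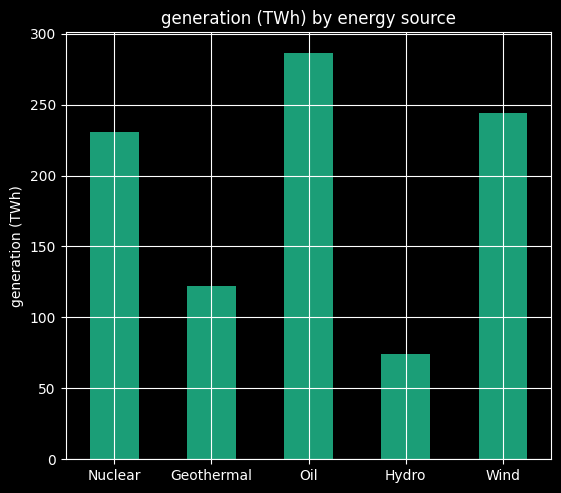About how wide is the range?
Max Oil ≈ 275, min Hydro ≈ 75; range ≈ 200.

≈ 200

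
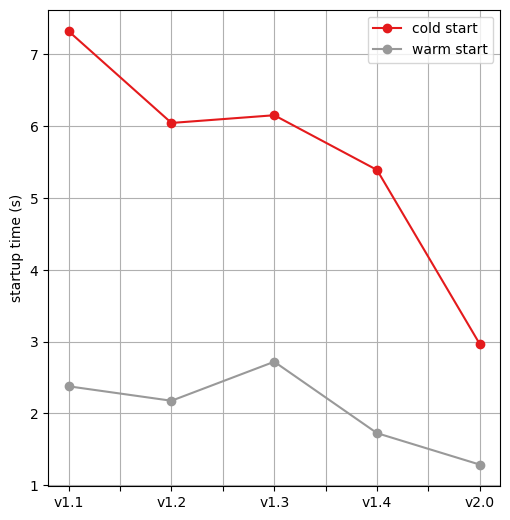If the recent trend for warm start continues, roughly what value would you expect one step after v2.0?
≈ 0

Last three: 3, 2, 1 → slope ≈ -1/step → next ≈ 0.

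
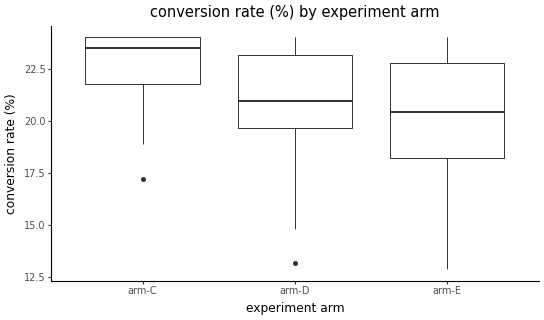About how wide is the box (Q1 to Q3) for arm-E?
≈ 5.0

Q3 ≈ 23.0, Q1 ≈ 18.0; IQR ≈ 5.0.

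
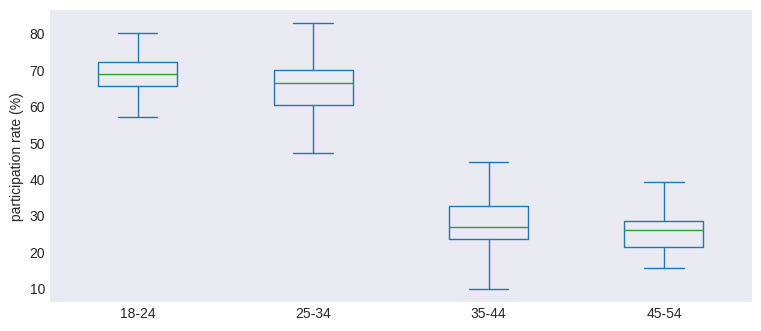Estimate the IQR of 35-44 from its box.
Q3 ≈ 35, Q1 ≈ 25; IQR ≈ 10.

≈ 10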